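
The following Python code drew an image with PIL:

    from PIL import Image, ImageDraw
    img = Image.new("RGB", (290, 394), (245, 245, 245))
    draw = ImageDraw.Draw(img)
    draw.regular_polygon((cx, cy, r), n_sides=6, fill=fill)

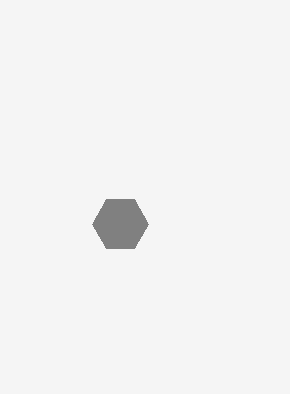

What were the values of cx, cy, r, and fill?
cx = 120; cy = 224; r = 28; fill = 'gray'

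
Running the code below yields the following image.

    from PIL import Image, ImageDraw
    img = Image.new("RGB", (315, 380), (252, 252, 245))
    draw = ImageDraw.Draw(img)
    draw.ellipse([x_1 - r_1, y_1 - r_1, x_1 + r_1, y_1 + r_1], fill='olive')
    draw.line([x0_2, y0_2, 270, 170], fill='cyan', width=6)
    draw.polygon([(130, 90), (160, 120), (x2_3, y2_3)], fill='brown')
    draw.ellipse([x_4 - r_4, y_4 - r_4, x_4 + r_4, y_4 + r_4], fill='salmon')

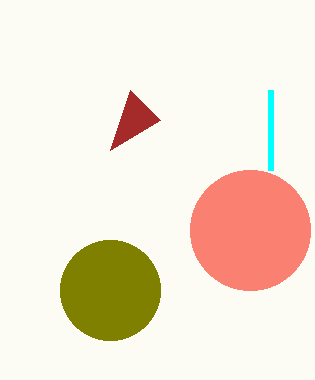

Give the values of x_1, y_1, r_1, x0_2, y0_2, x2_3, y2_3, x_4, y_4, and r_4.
x_1 = 110; y_1 = 290; r_1 = 50; x0_2 = 270; y0_2 = 90; x2_3 = 110; y2_3 = 150; x_4 = 250; y_4 = 230; r_4 = 60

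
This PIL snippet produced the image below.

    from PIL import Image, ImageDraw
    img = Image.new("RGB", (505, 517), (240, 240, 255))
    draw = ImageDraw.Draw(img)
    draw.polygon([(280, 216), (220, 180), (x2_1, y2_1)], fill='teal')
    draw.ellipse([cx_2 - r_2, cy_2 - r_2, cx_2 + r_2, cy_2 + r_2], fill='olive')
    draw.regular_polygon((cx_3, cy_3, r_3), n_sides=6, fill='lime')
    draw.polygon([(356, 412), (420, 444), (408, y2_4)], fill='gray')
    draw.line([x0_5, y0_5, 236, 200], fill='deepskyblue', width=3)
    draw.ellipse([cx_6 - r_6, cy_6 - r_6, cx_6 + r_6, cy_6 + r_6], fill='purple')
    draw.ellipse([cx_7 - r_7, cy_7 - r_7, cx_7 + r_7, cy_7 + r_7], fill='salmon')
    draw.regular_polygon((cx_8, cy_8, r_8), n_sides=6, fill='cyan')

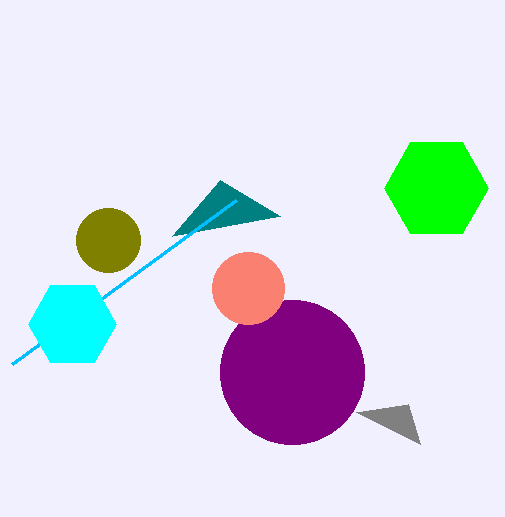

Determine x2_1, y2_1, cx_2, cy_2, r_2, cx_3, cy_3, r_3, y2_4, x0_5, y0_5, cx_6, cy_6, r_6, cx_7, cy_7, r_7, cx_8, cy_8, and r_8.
x2_1 = 172, y2_1 = 236, cx_2 = 108, cy_2 = 240, r_2 = 32, cx_3 = 436, cy_3 = 188, r_3 = 52, y2_4 = 404, x0_5 = 12, y0_5 = 364, cx_6 = 292, cy_6 = 372, r_6 = 72, cx_7 = 248, cy_7 = 288, r_7 = 36, cx_8 = 72, cy_8 = 324, r_8 = 44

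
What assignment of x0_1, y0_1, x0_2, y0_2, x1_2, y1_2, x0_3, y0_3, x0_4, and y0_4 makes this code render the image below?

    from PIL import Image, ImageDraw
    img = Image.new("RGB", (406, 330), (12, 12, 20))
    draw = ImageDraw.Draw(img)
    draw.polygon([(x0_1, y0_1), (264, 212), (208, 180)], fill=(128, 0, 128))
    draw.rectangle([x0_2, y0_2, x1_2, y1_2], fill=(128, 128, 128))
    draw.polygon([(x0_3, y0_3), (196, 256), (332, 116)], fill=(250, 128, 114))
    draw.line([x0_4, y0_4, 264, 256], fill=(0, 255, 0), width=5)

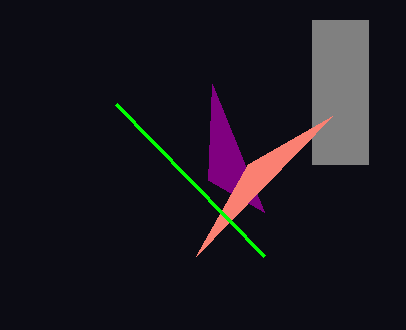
x0_1 = 212, y0_1 = 84, x0_2 = 312, y0_2 = 20, x1_2 = 368, y1_2 = 164, x0_3 = 248, y0_3 = 164, x0_4 = 116, y0_4 = 104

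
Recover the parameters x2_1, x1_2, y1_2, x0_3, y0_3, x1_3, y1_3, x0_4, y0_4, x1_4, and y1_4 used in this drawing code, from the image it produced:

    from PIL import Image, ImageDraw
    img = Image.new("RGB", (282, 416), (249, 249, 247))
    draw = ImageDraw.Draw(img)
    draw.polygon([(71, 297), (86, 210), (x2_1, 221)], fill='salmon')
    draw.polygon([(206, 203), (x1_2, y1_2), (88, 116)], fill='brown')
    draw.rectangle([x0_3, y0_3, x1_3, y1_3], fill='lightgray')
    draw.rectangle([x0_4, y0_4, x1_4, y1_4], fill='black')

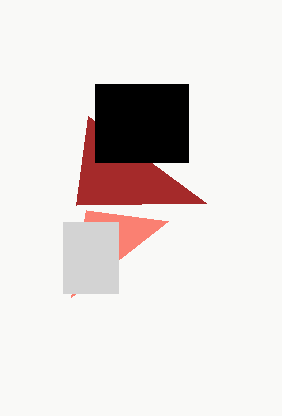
x2_1 = 168; x1_2 = 76; y1_2 = 205; x0_3 = 63; y0_3 = 222; x1_3 = 118; y1_3 = 293; x0_4 = 95; y0_4 = 84; x1_4 = 188; y1_4 = 162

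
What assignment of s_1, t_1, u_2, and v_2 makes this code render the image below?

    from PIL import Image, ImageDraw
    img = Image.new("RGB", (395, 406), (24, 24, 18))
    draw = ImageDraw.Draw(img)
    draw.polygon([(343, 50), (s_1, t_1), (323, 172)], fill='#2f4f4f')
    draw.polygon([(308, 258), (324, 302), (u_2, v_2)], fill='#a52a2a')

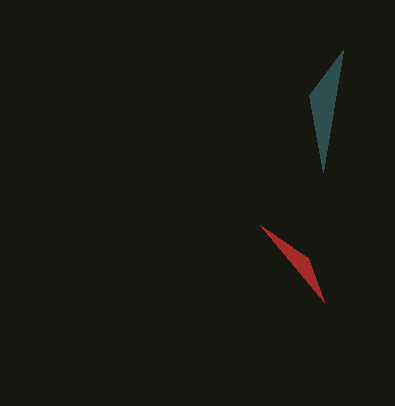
s_1 = 309; t_1 = 95; u_2 = 260; v_2 = 225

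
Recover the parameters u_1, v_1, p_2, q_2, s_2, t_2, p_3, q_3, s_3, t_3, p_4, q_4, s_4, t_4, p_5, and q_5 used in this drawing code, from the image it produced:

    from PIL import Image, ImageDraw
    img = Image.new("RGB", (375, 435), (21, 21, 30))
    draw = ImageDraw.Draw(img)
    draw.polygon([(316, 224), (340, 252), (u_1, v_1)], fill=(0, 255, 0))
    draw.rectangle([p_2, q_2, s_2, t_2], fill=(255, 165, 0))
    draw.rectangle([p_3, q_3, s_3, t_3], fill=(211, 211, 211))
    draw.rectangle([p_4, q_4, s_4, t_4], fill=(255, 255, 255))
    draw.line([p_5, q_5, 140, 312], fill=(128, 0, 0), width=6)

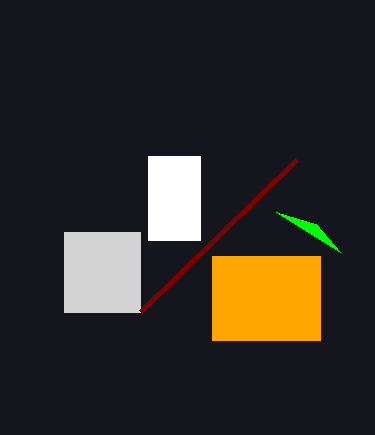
u_1 = 276
v_1 = 212
p_2 = 212
q_2 = 256
s_2 = 320
t_2 = 340
p_3 = 64
q_3 = 232
s_3 = 140
t_3 = 312
p_4 = 148
q_4 = 156
s_4 = 200
t_4 = 240
p_5 = 296
q_5 = 160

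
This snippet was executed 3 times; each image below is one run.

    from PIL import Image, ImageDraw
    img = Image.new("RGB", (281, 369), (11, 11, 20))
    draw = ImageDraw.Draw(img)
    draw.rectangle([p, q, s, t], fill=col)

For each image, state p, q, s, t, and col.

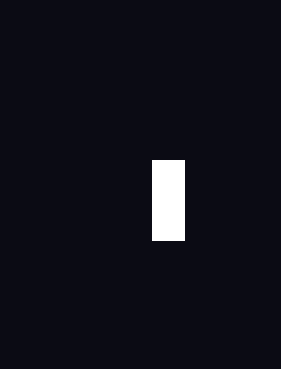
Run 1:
p = 152; q = 160; s = 184; t = 240; col = 'white'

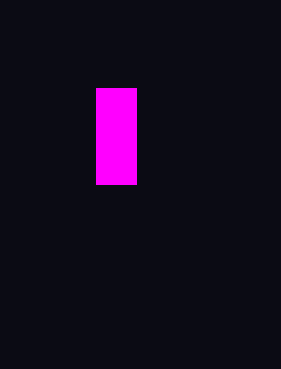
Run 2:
p = 96; q = 88; s = 136; t = 184; col = 'magenta'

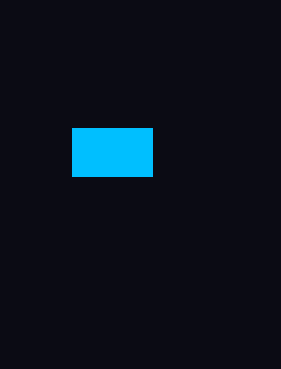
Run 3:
p = 72, q = 128, s = 152, t = 176, col = 'deepskyblue'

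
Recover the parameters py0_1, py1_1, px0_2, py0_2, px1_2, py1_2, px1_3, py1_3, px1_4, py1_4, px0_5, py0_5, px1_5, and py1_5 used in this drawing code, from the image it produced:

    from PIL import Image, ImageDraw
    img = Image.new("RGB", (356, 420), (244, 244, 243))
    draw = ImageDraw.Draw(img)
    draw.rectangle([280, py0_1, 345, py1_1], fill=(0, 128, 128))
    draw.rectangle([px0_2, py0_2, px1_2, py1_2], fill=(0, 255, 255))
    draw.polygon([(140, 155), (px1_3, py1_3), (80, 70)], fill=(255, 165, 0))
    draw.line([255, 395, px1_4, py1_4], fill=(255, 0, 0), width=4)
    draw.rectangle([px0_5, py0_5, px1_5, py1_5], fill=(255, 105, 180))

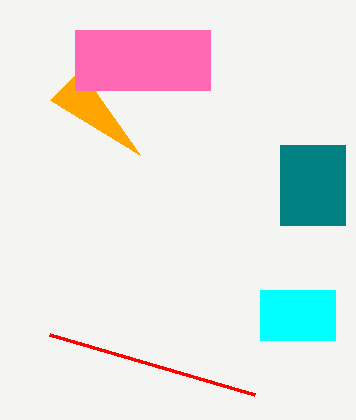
py0_1 = 145; py1_1 = 225; px0_2 = 260; py0_2 = 290; px1_2 = 335; py1_2 = 340; px1_3 = 50; py1_3 = 100; px1_4 = 50; py1_4 = 335; px0_5 = 75; py0_5 = 30; px1_5 = 210; py1_5 = 90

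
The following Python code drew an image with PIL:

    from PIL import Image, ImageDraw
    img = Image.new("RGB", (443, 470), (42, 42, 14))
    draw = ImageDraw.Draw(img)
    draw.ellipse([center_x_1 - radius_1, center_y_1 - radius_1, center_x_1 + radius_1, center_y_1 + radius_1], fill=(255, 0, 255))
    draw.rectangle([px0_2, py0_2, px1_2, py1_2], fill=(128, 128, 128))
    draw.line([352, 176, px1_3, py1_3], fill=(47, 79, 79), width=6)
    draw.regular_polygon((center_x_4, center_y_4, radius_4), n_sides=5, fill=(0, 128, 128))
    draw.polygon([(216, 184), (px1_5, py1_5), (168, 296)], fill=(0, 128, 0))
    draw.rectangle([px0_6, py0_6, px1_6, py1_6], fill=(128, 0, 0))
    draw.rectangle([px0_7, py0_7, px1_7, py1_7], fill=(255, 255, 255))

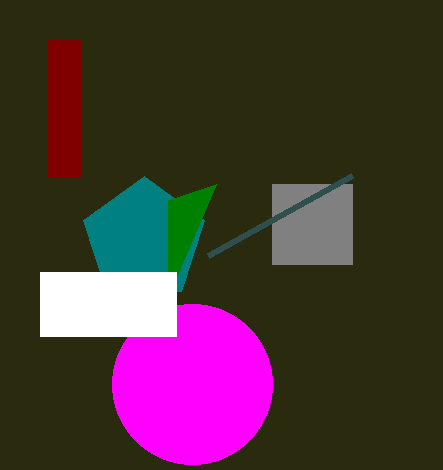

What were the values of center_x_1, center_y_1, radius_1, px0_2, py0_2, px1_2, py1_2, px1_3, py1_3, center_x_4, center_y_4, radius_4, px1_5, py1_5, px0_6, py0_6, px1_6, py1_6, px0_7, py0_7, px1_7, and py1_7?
center_x_1 = 192; center_y_1 = 384; radius_1 = 80; px0_2 = 272; py0_2 = 184; px1_2 = 352; py1_2 = 264; px1_3 = 208; py1_3 = 256; center_x_4 = 144; center_y_4 = 240; radius_4 = 64; px1_5 = 168; py1_5 = 200; px0_6 = 48; py0_6 = 40; px1_6 = 80; py1_6 = 176; px0_7 = 40; py0_7 = 272; px1_7 = 176; py1_7 = 336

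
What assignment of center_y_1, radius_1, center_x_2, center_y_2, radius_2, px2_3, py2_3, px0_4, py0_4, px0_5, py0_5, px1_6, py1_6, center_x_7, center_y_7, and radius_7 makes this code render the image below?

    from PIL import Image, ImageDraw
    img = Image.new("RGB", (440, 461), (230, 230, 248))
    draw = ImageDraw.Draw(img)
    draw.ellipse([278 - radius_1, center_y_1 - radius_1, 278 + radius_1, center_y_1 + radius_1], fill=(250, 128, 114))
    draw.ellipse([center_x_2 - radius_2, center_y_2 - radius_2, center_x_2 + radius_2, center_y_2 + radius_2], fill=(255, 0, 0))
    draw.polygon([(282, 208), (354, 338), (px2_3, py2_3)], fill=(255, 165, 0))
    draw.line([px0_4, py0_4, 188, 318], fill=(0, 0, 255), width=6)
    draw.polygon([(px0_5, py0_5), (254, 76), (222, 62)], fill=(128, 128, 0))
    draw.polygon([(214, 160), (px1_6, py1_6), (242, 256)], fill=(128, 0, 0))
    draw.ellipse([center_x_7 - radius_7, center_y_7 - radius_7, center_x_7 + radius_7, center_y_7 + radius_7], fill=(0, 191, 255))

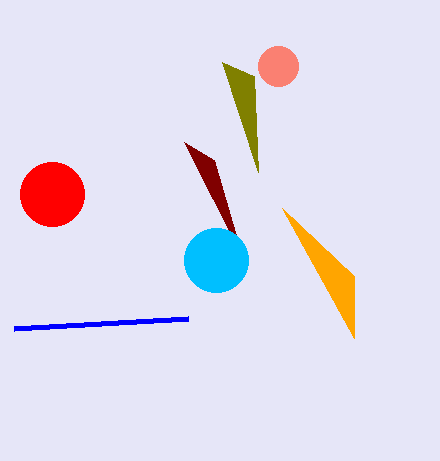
center_y_1 = 66; radius_1 = 20; center_x_2 = 52; center_y_2 = 194; radius_2 = 32; px2_3 = 354; py2_3 = 276; px0_4 = 14; py0_4 = 328; px0_5 = 258; py0_5 = 172; px1_6 = 184; py1_6 = 142; center_x_7 = 216; center_y_7 = 260; radius_7 = 32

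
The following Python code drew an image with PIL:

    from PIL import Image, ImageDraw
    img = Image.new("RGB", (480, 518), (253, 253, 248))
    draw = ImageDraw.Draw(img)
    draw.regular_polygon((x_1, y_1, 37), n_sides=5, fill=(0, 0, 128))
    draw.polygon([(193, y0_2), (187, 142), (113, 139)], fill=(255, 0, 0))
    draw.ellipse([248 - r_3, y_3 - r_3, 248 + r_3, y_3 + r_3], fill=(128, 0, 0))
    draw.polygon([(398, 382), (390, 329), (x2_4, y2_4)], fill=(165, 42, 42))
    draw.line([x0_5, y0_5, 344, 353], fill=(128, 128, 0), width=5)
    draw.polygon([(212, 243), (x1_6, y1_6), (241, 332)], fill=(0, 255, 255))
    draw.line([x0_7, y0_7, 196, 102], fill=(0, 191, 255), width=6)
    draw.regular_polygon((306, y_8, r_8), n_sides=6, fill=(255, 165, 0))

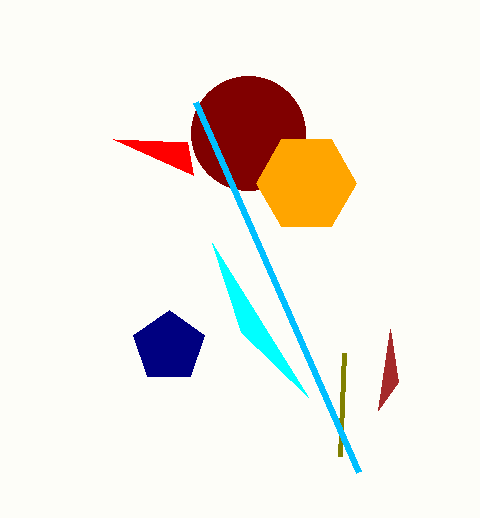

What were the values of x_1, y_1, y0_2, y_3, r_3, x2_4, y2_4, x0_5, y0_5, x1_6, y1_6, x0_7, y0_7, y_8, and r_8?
x_1 = 169
y_1 = 347
y0_2 = 175
y_3 = 133
r_3 = 57
x2_4 = 378
y2_4 = 410
x0_5 = 340
y0_5 = 456
x1_6 = 308
y1_6 = 397
x0_7 = 359
y0_7 = 472
y_8 = 183
r_8 = 50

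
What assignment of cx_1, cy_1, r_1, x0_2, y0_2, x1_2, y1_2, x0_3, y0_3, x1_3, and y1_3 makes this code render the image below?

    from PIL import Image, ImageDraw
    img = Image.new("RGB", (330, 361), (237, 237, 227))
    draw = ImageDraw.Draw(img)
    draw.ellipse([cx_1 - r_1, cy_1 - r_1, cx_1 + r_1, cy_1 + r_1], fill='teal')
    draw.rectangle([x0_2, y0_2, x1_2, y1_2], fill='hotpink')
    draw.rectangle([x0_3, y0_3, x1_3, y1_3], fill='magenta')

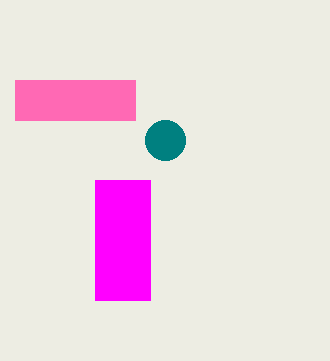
cx_1 = 165
cy_1 = 140
r_1 = 20
x0_2 = 15
y0_2 = 80
x1_2 = 135
y1_2 = 120
x0_3 = 95
y0_3 = 180
x1_3 = 150
y1_3 = 300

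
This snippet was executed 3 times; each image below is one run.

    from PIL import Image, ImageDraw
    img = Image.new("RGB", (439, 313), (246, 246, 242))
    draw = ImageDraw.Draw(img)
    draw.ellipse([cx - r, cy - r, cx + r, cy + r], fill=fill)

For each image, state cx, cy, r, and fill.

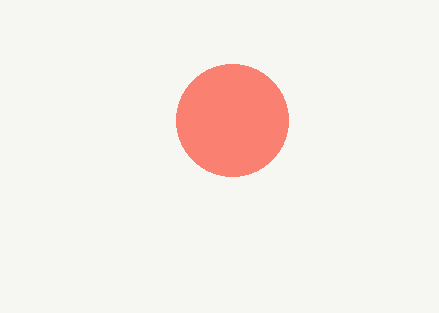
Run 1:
cx = 232
cy = 120
r = 56
fill = 'salmon'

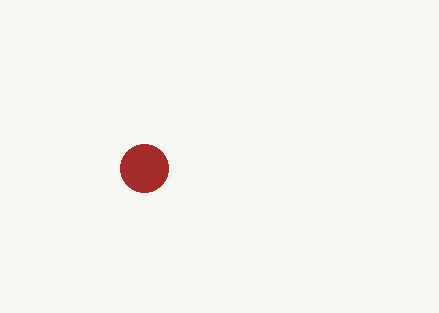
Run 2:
cx = 144
cy = 168
r = 24
fill = 'brown'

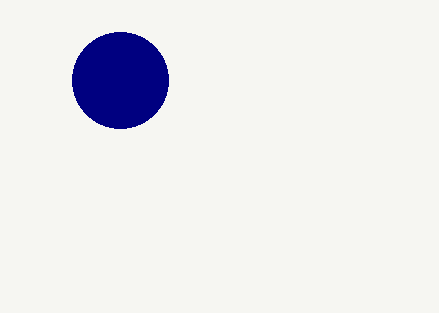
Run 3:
cx = 120
cy = 80
r = 48
fill = 'navy'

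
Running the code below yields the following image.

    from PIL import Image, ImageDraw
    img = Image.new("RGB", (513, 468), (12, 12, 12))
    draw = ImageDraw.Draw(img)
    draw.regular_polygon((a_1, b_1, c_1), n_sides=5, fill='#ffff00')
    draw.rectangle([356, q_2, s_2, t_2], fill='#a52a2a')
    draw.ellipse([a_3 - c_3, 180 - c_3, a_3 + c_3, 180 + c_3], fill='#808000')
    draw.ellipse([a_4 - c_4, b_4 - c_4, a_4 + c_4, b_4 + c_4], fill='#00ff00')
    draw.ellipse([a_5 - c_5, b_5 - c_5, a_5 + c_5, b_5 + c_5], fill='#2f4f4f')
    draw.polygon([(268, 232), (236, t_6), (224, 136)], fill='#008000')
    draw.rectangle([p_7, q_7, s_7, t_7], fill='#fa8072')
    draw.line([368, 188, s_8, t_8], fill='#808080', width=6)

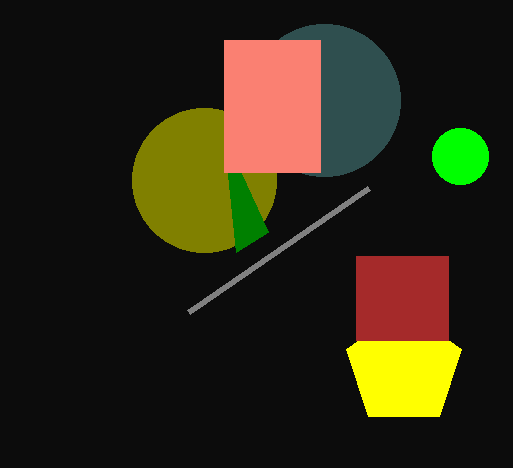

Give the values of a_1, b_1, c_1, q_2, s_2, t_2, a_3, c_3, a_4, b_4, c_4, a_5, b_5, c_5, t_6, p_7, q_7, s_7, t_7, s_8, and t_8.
a_1 = 404; b_1 = 368; c_1 = 60; q_2 = 256; s_2 = 448; t_2 = 340; a_3 = 204; c_3 = 72; a_4 = 460; b_4 = 156; c_4 = 28; a_5 = 324; b_5 = 100; c_5 = 76; t_6 = 252; p_7 = 224; q_7 = 40; s_7 = 320; t_7 = 172; s_8 = 188; t_8 = 312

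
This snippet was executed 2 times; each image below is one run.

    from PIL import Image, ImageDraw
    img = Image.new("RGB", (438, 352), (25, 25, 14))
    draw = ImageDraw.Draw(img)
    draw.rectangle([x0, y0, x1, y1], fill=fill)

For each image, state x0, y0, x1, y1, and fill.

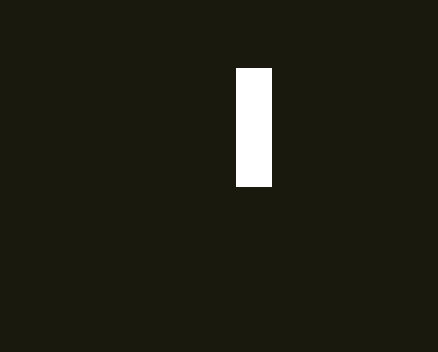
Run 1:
x0 = 236, y0 = 68, x1 = 271, y1 = 186, fill = 'white'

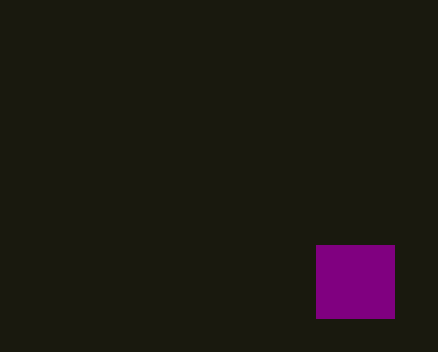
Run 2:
x0 = 316; y0 = 245; x1 = 394; y1 = 318; fill = 'purple'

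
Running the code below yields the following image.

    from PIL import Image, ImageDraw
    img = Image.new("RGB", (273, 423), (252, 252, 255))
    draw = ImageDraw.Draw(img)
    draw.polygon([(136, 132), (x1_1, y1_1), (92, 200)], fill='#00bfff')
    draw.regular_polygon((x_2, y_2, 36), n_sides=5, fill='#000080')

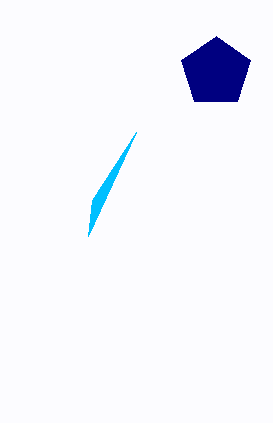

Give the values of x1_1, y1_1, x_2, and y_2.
x1_1 = 88
y1_1 = 236
x_2 = 216
y_2 = 72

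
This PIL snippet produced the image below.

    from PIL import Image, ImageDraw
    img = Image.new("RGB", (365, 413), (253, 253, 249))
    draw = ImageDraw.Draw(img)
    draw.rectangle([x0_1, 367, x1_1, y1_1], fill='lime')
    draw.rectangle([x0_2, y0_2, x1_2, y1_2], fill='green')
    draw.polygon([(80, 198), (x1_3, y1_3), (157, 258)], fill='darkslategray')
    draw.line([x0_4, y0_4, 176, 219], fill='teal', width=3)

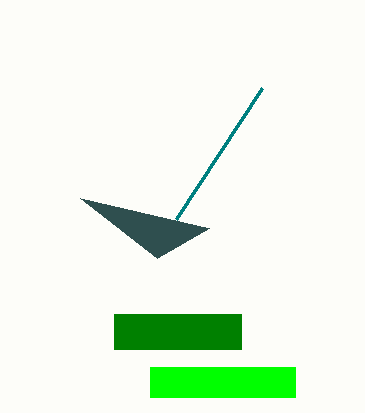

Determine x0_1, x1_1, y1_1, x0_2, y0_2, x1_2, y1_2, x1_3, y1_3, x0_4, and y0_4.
x0_1 = 150, x1_1 = 295, y1_1 = 397, x0_2 = 114, y0_2 = 314, x1_2 = 241, y1_2 = 349, x1_3 = 209, y1_3 = 228, x0_4 = 262, y0_4 = 88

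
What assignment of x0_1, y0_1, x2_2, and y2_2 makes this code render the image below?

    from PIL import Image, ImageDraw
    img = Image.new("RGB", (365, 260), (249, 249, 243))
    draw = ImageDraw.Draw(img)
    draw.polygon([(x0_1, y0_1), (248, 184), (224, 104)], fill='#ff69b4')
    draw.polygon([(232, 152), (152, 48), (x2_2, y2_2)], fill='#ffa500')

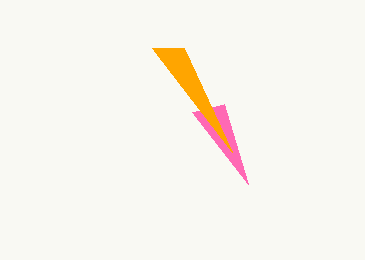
x0_1 = 192; y0_1 = 112; x2_2 = 184; y2_2 = 48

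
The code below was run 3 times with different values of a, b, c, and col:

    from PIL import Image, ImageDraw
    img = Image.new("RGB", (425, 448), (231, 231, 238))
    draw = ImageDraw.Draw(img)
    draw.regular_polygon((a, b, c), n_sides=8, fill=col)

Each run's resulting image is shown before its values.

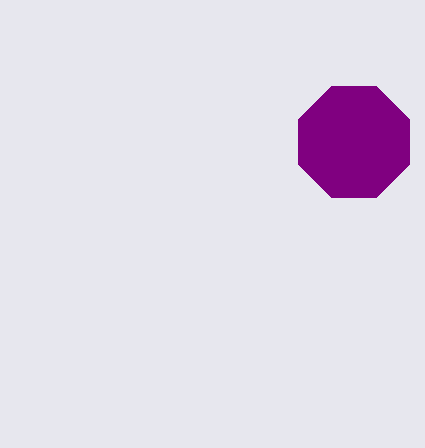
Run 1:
a = 354
b = 142
c = 60
col = 'purple'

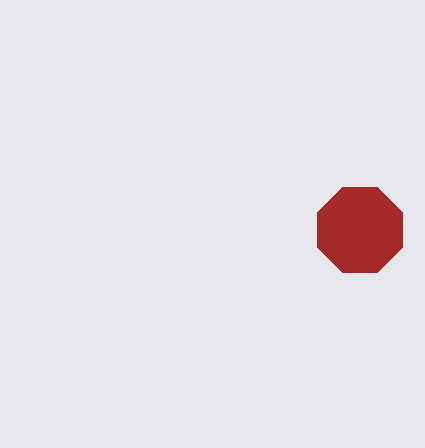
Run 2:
a = 360, b = 230, c = 46, col = 'brown'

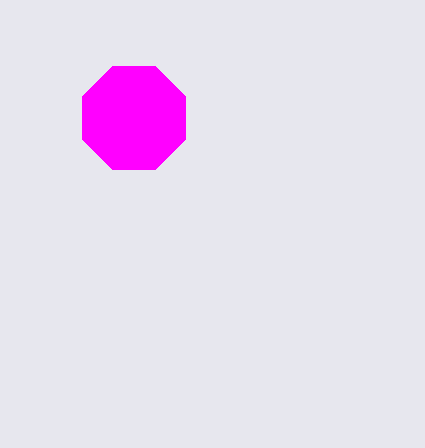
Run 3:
a = 134
b = 118
c = 56
col = 'magenta'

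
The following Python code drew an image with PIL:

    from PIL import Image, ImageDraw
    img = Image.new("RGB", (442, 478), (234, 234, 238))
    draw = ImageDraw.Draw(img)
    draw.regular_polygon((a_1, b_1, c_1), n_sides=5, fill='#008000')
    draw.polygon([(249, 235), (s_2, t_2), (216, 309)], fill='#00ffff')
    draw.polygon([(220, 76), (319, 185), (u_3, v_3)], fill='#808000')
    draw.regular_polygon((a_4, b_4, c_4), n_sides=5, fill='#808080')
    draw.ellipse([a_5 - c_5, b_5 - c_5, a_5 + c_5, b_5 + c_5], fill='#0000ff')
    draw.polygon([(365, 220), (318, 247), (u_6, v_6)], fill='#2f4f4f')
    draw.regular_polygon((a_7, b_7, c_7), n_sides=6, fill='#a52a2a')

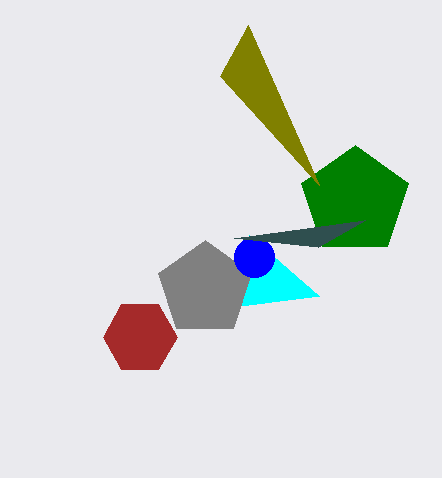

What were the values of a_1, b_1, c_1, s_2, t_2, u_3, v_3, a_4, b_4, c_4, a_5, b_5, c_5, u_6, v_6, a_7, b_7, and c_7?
a_1 = 355; b_1 = 201; c_1 = 56; s_2 = 319; t_2 = 296; u_3 = 248; v_3 = 25; a_4 = 205; b_4 = 289; c_4 = 49; a_5 = 254; b_5 = 257; c_5 = 20; u_6 = 234; v_6 = 238; a_7 = 140; b_7 = 337; c_7 = 37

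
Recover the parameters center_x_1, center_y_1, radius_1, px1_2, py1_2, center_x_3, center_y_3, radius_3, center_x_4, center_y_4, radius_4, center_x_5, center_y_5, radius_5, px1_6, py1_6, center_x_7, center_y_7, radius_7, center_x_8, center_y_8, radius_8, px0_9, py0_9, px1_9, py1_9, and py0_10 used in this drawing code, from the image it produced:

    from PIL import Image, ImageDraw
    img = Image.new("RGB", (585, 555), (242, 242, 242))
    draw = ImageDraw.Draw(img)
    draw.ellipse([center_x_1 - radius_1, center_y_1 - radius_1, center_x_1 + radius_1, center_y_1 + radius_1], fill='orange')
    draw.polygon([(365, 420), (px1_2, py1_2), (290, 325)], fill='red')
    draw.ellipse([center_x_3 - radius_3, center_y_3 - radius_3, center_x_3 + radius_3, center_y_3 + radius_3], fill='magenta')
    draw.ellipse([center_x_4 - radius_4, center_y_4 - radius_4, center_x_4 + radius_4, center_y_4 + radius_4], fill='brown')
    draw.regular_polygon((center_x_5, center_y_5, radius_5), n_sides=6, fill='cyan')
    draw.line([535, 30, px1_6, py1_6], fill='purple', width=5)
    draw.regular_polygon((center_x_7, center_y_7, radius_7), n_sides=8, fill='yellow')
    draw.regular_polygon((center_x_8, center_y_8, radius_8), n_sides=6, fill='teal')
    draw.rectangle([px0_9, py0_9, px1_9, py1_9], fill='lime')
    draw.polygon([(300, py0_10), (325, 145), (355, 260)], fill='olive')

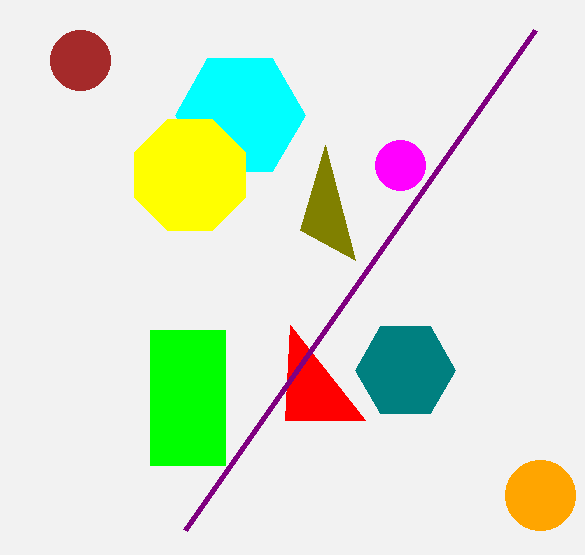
center_x_1 = 540, center_y_1 = 495, radius_1 = 35, px1_2 = 285, py1_2 = 420, center_x_3 = 400, center_y_3 = 165, radius_3 = 25, center_x_4 = 80, center_y_4 = 60, radius_4 = 30, center_x_5 = 240, center_y_5 = 115, radius_5 = 65, px1_6 = 185, py1_6 = 530, center_x_7 = 190, center_y_7 = 175, radius_7 = 60, center_x_8 = 405, center_y_8 = 370, radius_8 = 50, px0_9 = 150, py0_9 = 330, px1_9 = 225, py1_9 = 465, py0_10 = 230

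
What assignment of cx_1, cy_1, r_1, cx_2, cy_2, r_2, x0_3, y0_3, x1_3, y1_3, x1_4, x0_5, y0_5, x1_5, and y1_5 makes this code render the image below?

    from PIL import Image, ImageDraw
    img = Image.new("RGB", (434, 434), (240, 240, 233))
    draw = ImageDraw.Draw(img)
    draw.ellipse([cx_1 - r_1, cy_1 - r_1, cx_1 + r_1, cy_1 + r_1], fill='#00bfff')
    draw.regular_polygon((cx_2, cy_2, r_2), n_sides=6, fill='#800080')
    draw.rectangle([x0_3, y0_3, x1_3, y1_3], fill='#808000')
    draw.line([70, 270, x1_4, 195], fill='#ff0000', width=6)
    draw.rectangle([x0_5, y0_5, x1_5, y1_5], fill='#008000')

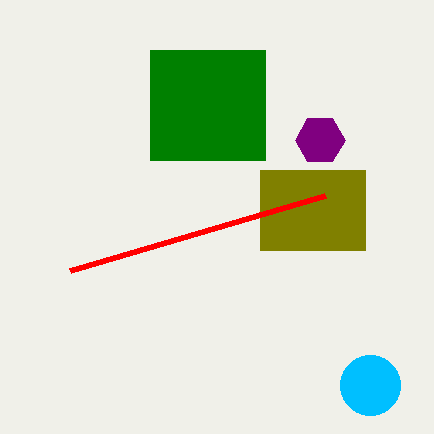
cx_1 = 370
cy_1 = 385
r_1 = 30
cx_2 = 320
cy_2 = 140
r_2 = 25
x0_3 = 260
y0_3 = 170
x1_3 = 365
y1_3 = 250
x1_4 = 325
x0_5 = 150
y0_5 = 50
x1_5 = 265
y1_5 = 160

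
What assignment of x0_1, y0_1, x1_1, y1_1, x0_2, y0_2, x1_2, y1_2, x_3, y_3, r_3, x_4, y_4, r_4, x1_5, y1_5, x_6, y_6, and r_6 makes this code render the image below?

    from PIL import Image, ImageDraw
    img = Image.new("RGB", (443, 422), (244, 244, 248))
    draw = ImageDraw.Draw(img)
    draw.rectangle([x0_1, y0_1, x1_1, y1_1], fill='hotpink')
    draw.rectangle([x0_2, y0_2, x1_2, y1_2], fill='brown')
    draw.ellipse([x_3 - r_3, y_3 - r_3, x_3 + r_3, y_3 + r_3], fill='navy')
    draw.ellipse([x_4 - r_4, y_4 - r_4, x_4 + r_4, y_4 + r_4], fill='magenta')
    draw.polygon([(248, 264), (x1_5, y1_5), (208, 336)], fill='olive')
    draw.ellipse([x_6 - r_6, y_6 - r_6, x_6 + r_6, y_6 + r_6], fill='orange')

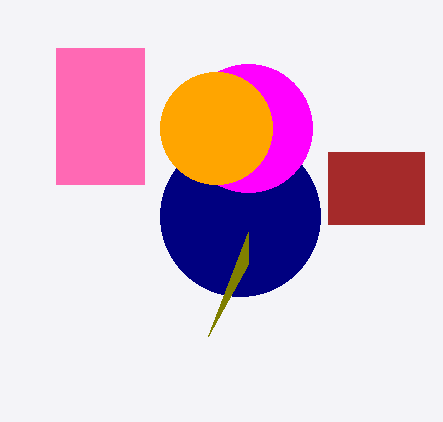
x0_1 = 56
y0_1 = 48
x1_1 = 144
y1_1 = 184
x0_2 = 328
y0_2 = 152
x1_2 = 424
y1_2 = 224
x_3 = 240
y_3 = 216
r_3 = 80
x_4 = 248
y_4 = 128
r_4 = 64
x1_5 = 248
y1_5 = 232
x_6 = 216
y_6 = 128
r_6 = 56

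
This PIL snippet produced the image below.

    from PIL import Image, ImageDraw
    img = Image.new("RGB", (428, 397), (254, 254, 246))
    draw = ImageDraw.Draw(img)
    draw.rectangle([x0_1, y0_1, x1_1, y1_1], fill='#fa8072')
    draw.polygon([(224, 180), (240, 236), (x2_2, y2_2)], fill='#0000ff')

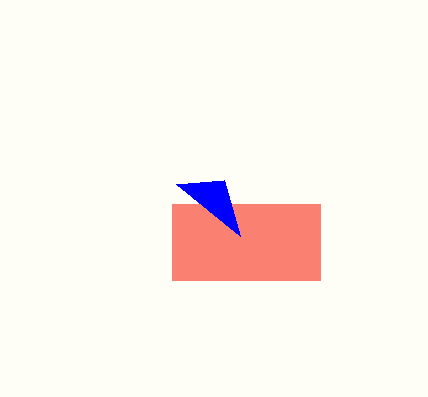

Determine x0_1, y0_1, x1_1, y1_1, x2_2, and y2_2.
x0_1 = 172; y0_1 = 204; x1_1 = 320; y1_1 = 280; x2_2 = 176; y2_2 = 184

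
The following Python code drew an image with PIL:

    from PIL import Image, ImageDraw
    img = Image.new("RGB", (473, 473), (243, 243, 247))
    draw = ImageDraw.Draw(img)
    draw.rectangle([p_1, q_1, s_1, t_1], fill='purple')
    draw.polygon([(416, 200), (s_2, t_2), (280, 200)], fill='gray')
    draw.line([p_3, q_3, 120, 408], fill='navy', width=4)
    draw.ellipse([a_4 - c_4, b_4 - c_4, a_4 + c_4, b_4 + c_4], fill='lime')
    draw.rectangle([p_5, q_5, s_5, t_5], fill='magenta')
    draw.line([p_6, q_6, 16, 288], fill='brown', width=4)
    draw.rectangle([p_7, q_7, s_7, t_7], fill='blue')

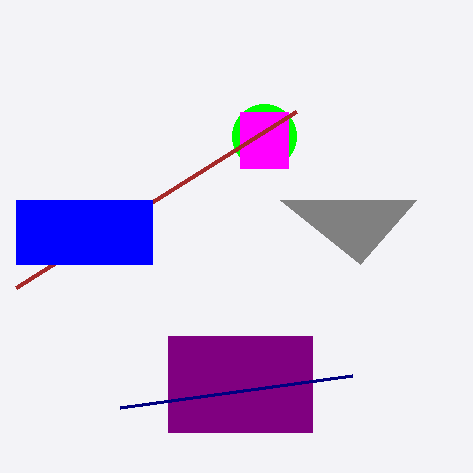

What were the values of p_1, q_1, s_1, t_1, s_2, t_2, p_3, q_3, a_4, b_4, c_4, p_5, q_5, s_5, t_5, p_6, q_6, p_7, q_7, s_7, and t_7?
p_1 = 168; q_1 = 336; s_1 = 312; t_1 = 432; s_2 = 360; t_2 = 264; p_3 = 352; q_3 = 376; a_4 = 264; b_4 = 136; c_4 = 32; p_5 = 240; q_5 = 112; s_5 = 288; t_5 = 168; p_6 = 296; q_6 = 112; p_7 = 16; q_7 = 200; s_7 = 152; t_7 = 264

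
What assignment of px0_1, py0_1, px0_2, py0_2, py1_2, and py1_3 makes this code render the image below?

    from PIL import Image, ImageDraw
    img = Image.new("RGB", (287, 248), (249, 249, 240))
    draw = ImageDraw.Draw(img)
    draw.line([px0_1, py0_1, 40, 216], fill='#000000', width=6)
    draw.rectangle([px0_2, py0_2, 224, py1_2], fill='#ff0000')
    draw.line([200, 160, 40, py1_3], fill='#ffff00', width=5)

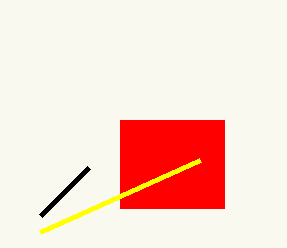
px0_1 = 88; py0_1 = 168; px0_2 = 120; py0_2 = 120; py1_2 = 208; py1_3 = 232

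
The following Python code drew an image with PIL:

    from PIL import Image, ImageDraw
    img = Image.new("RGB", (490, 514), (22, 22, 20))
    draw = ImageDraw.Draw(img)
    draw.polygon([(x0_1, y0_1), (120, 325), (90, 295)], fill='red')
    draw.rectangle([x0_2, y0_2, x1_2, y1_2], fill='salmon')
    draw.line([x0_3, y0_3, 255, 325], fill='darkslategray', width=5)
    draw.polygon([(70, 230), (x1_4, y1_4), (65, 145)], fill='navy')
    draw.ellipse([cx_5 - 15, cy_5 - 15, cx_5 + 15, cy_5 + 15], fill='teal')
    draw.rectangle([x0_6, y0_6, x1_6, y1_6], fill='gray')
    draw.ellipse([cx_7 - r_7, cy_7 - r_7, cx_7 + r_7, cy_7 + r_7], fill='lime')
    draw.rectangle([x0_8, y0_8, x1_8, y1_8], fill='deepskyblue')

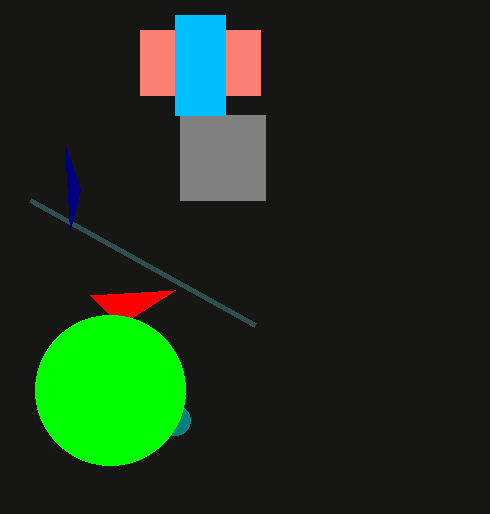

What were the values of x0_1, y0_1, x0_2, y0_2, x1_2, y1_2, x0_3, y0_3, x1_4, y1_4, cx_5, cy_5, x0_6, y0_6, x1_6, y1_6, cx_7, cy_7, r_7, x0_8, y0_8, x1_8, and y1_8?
x0_1 = 175, y0_1 = 290, x0_2 = 140, y0_2 = 30, x1_2 = 260, y1_2 = 95, x0_3 = 30, y0_3 = 200, x1_4 = 80, y1_4 = 190, cx_5 = 175, cy_5 = 420, x0_6 = 180, y0_6 = 115, x1_6 = 265, y1_6 = 200, cx_7 = 110, cy_7 = 390, r_7 = 75, x0_8 = 175, y0_8 = 15, x1_8 = 225, y1_8 = 115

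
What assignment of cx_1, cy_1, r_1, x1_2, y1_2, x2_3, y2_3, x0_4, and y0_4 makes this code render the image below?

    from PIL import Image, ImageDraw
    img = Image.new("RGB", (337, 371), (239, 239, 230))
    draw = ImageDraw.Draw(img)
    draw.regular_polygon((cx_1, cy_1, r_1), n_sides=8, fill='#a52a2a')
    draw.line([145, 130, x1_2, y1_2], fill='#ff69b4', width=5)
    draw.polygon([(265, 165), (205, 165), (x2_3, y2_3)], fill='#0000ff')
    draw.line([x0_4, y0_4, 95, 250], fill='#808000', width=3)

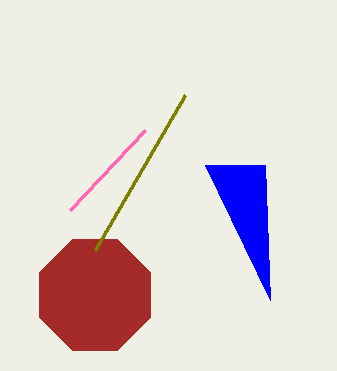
cx_1 = 95
cy_1 = 295
r_1 = 60
x1_2 = 70
y1_2 = 210
x2_3 = 270
y2_3 = 300
x0_4 = 185
y0_4 = 95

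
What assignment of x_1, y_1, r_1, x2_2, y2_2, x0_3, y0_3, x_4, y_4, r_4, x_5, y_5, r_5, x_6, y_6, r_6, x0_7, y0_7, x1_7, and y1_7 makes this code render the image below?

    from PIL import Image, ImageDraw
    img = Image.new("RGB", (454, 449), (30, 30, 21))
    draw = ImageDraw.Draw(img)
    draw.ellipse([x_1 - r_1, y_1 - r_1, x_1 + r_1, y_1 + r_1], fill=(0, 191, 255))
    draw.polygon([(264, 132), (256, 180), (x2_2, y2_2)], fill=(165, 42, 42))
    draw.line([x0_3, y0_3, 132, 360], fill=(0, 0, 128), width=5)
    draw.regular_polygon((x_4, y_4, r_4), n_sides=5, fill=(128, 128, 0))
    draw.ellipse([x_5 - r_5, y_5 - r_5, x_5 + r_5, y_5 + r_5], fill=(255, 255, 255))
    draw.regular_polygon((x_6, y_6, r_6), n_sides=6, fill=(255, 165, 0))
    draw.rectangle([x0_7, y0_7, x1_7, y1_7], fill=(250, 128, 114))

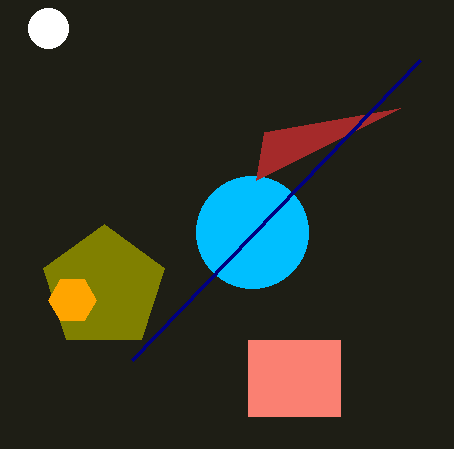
x_1 = 252, y_1 = 232, r_1 = 56, x2_2 = 400, y2_2 = 108, x0_3 = 420, y0_3 = 60, x_4 = 104, y_4 = 288, r_4 = 64, x_5 = 48, y_5 = 28, r_5 = 20, x_6 = 72, y_6 = 300, r_6 = 24, x0_7 = 248, y0_7 = 340, x1_7 = 340, y1_7 = 416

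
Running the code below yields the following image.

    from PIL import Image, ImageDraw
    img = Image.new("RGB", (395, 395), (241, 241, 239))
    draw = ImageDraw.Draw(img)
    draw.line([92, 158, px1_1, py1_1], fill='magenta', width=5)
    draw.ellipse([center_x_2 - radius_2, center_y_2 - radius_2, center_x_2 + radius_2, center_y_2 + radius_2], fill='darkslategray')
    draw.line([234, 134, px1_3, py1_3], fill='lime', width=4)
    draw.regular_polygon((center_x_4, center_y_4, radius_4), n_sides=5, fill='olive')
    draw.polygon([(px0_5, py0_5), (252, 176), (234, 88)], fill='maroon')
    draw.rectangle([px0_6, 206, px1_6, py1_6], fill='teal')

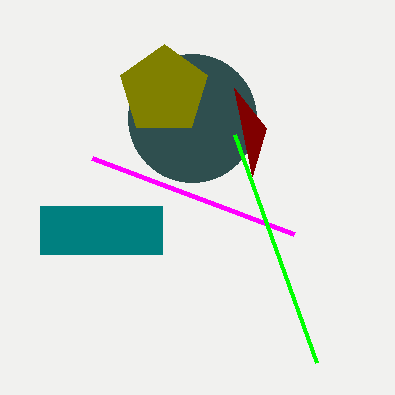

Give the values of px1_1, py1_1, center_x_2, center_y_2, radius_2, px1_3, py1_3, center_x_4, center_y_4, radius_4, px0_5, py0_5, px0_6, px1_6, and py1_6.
px1_1 = 294
py1_1 = 234
center_x_2 = 192
center_y_2 = 118
radius_2 = 64
px1_3 = 316
py1_3 = 362
center_x_4 = 164
center_y_4 = 90
radius_4 = 46
px0_5 = 266
py0_5 = 128
px0_6 = 40
px1_6 = 162
py1_6 = 254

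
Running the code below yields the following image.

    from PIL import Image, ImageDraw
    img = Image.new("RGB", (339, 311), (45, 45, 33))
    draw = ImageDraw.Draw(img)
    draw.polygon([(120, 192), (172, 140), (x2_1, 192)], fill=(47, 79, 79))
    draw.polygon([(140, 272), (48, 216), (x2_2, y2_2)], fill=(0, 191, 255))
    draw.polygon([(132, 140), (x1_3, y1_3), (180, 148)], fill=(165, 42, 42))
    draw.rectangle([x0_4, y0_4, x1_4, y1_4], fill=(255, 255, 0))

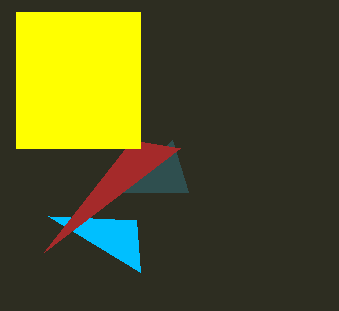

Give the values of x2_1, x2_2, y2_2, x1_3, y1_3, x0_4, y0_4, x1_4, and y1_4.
x2_1 = 188
x2_2 = 136
y2_2 = 220
x1_3 = 44
y1_3 = 252
x0_4 = 16
y0_4 = 12
x1_4 = 140
y1_4 = 148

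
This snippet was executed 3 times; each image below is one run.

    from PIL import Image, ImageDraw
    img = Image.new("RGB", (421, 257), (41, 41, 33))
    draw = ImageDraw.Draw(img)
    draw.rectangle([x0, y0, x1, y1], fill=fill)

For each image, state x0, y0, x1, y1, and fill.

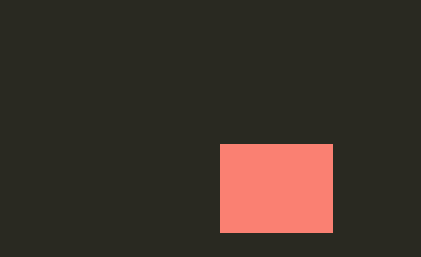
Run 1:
x0 = 220, y0 = 144, x1 = 332, y1 = 232, fill = 'salmon'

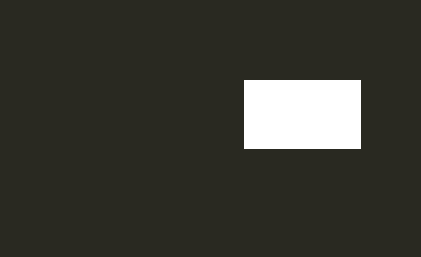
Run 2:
x0 = 244; y0 = 80; x1 = 360; y1 = 148; fill = 'white'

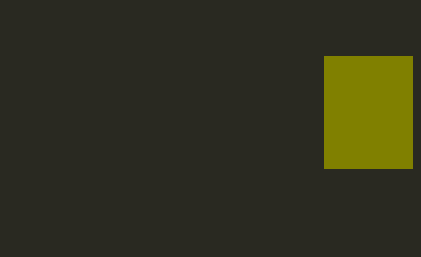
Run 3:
x0 = 324, y0 = 56, x1 = 412, y1 = 168, fill = 'olive'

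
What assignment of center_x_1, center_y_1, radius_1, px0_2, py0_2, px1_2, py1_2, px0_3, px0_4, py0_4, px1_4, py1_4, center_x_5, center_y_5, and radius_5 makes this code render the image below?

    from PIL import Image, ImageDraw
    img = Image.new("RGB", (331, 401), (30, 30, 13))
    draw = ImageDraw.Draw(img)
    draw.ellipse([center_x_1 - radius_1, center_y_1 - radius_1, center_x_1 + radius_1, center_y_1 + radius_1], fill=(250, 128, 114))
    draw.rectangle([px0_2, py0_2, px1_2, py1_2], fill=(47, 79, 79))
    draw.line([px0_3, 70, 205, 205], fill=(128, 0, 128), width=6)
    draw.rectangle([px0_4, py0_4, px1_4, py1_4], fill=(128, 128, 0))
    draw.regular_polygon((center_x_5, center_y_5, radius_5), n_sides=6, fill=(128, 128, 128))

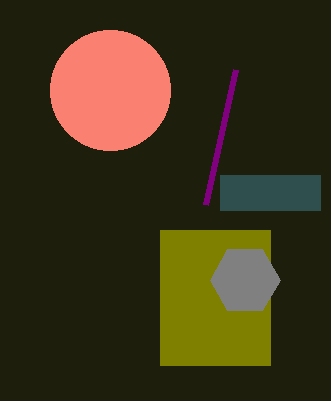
center_x_1 = 110, center_y_1 = 90, radius_1 = 60, px0_2 = 220, py0_2 = 175, px1_2 = 320, py1_2 = 210, px0_3 = 235, px0_4 = 160, py0_4 = 230, px1_4 = 270, py1_4 = 365, center_x_5 = 245, center_y_5 = 280, radius_5 = 35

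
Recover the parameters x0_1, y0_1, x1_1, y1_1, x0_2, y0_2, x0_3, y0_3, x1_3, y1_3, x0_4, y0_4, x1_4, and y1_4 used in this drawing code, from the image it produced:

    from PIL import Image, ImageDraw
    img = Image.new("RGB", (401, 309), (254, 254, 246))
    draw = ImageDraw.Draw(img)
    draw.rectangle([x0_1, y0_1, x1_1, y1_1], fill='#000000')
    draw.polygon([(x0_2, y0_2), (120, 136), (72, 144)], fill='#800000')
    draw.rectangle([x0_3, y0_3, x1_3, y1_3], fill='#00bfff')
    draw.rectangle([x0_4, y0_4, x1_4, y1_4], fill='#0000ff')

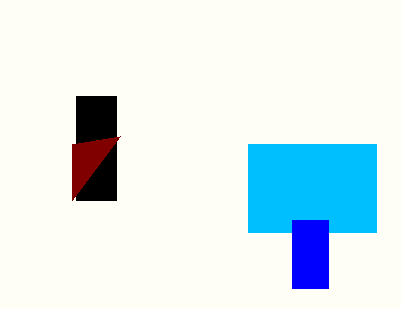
x0_1 = 76; y0_1 = 96; x1_1 = 116; y1_1 = 200; x0_2 = 72; y0_2 = 200; x0_3 = 248; y0_3 = 144; x1_3 = 376; y1_3 = 232; x0_4 = 292; y0_4 = 220; x1_4 = 328; y1_4 = 288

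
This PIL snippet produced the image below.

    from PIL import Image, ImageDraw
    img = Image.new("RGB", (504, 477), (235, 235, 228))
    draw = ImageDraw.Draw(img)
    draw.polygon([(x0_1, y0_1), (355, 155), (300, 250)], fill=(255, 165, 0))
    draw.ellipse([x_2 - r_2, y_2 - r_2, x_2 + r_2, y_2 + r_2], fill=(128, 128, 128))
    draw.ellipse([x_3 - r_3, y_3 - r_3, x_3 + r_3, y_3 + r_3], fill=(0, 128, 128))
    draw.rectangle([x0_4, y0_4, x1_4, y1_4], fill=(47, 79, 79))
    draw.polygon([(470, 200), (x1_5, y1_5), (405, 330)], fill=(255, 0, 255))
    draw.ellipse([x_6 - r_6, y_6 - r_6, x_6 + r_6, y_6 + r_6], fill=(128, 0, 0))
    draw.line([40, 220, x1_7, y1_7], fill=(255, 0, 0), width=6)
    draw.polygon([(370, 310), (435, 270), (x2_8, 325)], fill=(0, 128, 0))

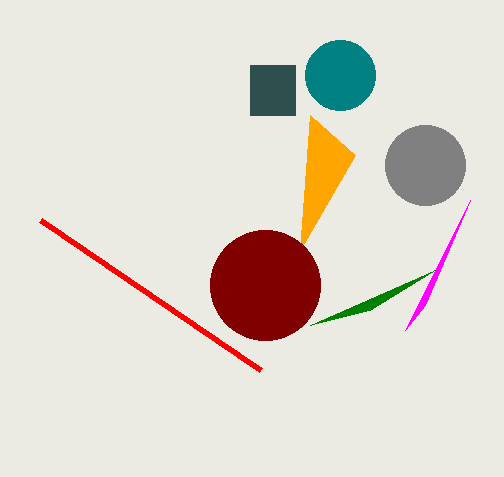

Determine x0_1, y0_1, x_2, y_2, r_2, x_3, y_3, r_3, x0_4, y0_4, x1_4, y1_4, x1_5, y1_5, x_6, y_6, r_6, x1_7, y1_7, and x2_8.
x0_1 = 310; y0_1 = 115; x_2 = 425; y_2 = 165; r_2 = 40; x_3 = 340; y_3 = 75; r_3 = 35; x0_4 = 250; y0_4 = 65; x1_4 = 295; y1_4 = 115; x1_5 = 425; y1_5 = 305; x_6 = 265; y_6 = 285; r_6 = 55; x1_7 = 260; y1_7 = 370; x2_8 = 310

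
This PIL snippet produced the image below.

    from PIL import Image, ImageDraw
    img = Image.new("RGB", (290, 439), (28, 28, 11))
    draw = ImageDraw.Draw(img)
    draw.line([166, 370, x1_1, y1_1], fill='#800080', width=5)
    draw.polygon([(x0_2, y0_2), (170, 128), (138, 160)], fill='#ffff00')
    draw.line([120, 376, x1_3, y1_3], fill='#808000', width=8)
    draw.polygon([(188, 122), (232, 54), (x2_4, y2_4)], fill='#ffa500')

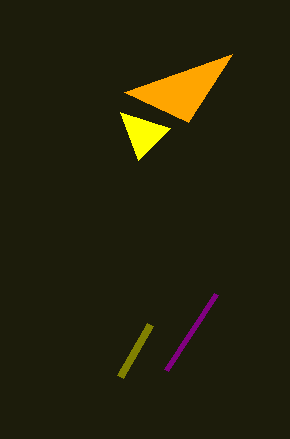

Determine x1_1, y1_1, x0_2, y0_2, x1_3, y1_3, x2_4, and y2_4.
x1_1 = 216, y1_1 = 294, x0_2 = 120, y0_2 = 112, x1_3 = 150, y1_3 = 324, x2_4 = 124, y2_4 = 92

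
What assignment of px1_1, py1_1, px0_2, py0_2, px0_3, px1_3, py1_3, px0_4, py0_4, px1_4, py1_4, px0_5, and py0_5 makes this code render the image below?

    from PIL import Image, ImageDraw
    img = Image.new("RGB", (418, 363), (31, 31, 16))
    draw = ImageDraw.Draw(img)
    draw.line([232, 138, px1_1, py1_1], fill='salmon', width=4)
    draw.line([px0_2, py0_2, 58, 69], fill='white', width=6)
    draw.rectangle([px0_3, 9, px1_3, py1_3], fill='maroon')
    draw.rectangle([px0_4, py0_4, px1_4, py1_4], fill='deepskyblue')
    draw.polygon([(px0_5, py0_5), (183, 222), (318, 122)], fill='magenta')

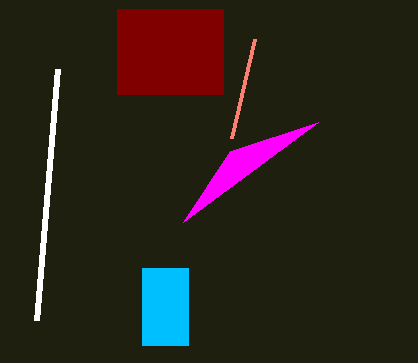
px1_1 = 255
py1_1 = 39
px0_2 = 37
py0_2 = 320
px0_3 = 117
px1_3 = 223
py1_3 = 94
px0_4 = 142
py0_4 = 268
px1_4 = 188
py1_4 = 345
px0_5 = 230
py0_5 = 151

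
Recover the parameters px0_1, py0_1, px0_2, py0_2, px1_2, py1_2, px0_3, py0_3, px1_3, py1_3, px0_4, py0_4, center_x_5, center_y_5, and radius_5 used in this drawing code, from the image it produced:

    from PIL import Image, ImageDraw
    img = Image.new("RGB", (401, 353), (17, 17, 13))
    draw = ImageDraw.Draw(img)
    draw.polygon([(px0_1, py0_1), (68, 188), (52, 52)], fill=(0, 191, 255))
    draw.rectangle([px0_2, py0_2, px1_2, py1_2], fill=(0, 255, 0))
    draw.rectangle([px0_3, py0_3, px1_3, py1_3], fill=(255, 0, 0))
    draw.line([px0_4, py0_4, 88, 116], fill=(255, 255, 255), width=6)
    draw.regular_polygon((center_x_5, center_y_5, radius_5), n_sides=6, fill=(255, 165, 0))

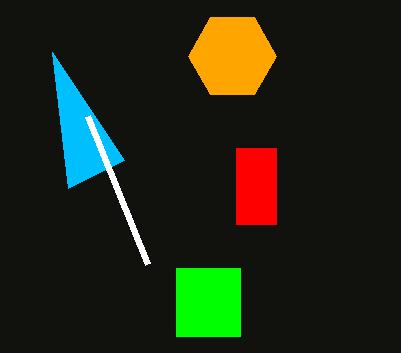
px0_1 = 124, py0_1 = 160, px0_2 = 176, py0_2 = 268, px1_2 = 240, py1_2 = 336, px0_3 = 236, py0_3 = 148, px1_3 = 276, py1_3 = 224, px0_4 = 148, py0_4 = 264, center_x_5 = 232, center_y_5 = 56, radius_5 = 44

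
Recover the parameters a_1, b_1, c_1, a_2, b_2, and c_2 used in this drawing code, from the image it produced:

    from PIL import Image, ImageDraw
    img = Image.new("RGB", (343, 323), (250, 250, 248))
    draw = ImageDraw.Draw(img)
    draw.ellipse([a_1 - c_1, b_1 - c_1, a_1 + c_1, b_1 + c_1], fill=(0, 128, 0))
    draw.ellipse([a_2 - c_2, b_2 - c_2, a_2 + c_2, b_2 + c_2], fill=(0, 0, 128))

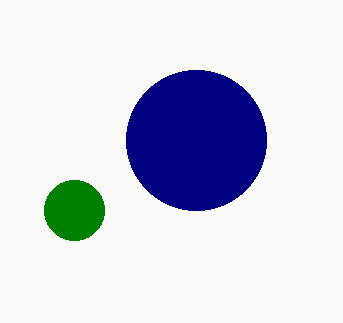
a_1 = 74; b_1 = 210; c_1 = 30; a_2 = 196; b_2 = 140; c_2 = 70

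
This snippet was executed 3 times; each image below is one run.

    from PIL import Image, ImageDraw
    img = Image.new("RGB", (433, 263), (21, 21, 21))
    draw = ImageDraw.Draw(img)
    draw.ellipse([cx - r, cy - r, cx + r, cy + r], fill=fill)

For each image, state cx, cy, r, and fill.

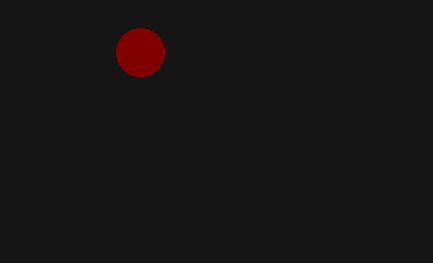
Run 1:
cx = 140; cy = 52; r = 24; fill = 'maroon'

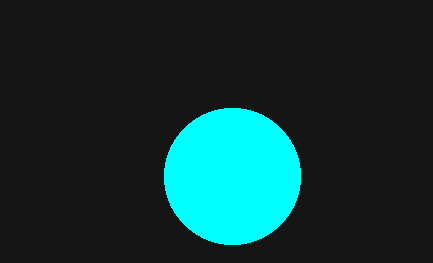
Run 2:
cx = 232; cy = 176; r = 68; fill = 'cyan'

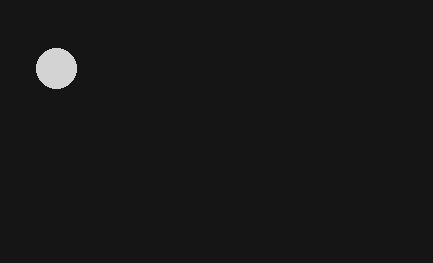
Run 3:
cx = 56, cy = 68, r = 20, fill = 'lightgray'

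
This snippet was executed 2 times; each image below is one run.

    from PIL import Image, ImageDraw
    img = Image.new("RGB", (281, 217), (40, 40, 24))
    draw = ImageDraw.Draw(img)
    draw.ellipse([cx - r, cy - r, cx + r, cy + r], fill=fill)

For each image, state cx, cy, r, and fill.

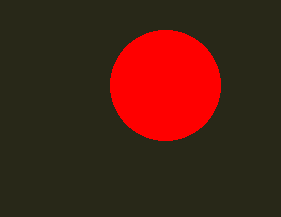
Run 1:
cx = 165, cy = 85, r = 55, fill = 'red'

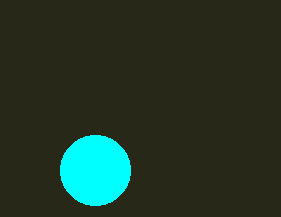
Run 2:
cx = 95; cy = 170; r = 35; fill = 'cyan'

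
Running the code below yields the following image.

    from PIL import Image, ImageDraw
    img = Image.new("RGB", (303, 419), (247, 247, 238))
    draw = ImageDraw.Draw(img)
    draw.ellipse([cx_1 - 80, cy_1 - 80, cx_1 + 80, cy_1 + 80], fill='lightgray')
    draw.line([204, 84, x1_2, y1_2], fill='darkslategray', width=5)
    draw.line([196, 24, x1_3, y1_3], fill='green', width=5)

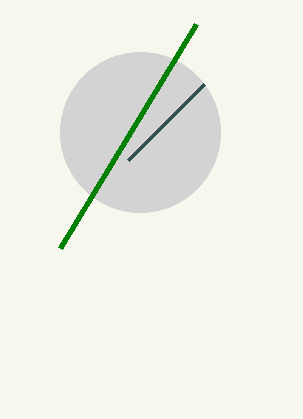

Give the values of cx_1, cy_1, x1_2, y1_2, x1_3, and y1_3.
cx_1 = 140
cy_1 = 132
x1_2 = 128
y1_2 = 160
x1_3 = 60
y1_3 = 248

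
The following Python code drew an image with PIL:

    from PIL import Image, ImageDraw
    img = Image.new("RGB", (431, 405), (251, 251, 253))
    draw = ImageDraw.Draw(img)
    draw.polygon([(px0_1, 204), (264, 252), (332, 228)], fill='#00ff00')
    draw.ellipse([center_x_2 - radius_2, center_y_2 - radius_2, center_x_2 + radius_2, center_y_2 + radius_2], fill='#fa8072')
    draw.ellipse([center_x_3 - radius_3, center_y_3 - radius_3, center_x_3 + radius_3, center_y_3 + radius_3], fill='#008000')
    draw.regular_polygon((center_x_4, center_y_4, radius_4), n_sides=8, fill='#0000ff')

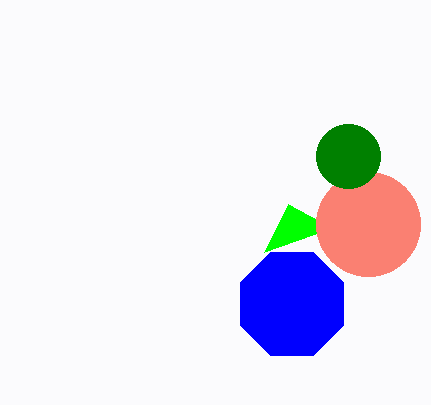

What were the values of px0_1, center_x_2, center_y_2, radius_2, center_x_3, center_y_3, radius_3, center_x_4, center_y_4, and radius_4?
px0_1 = 288, center_x_2 = 368, center_y_2 = 224, radius_2 = 52, center_x_3 = 348, center_y_3 = 156, radius_3 = 32, center_x_4 = 292, center_y_4 = 304, radius_4 = 56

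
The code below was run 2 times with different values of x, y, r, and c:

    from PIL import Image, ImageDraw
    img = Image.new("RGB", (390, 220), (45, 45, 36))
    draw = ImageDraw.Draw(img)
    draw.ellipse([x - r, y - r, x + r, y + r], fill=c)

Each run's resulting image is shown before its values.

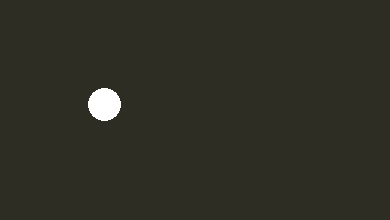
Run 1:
x = 104
y = 104
r = 16
c = 'white'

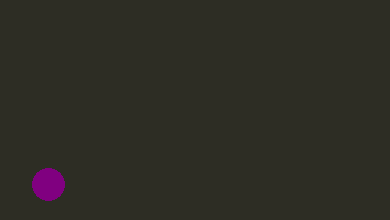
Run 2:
x = 48
y = 184
r = 16
c = 'purple'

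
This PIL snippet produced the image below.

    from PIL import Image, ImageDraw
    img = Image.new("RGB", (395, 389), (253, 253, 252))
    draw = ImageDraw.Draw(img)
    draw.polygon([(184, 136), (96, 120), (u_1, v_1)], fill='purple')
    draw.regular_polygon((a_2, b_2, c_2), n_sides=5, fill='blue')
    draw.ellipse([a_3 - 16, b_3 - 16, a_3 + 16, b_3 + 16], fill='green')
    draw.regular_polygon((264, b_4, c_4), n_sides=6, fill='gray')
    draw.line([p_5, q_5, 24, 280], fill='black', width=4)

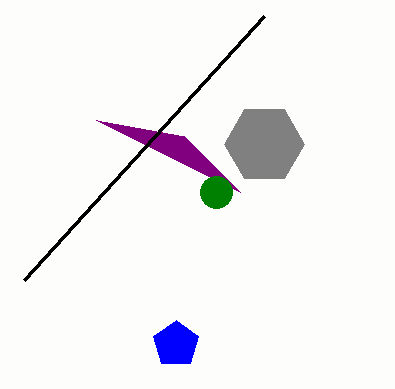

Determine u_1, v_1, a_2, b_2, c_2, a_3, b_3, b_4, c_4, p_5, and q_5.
u_1 = 240; v_1 = 192; a_2 = 176; b_2 = 344; c_2 = 24; a_3 = 216; b_3 = 192; b_4 = 144; c_4 = 40; p_5 = 264; q_5 = 16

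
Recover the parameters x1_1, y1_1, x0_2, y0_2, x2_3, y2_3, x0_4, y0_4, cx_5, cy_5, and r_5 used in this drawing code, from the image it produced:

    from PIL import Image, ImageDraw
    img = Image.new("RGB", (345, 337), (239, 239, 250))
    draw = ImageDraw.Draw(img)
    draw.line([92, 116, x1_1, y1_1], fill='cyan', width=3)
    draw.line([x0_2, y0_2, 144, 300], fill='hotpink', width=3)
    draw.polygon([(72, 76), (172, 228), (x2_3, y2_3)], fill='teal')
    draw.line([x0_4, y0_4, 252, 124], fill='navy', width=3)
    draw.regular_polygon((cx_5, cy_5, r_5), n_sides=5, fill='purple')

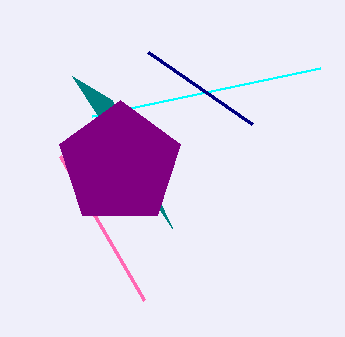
x1_1 = 320
y1_1 = 68
x0_2 = 60
y0_2 = 156
x2_3 = 112
y2_3 = 100
x0_4 = 148
y0_4 = 52
cx_5 = 120
cy_5 = 164
r_5 = 64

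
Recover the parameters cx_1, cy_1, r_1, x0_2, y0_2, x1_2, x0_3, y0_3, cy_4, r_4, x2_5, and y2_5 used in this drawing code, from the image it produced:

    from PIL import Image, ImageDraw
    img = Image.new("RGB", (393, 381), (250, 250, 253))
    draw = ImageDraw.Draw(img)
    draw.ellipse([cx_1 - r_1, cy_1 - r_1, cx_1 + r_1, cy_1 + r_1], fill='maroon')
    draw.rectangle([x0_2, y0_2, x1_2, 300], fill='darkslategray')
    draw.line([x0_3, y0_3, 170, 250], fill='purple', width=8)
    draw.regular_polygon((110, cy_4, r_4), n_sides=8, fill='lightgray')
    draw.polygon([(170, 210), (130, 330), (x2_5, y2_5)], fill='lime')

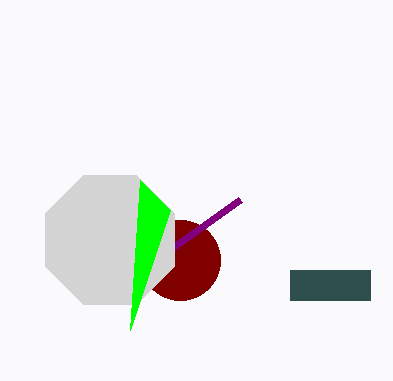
cx_1 = 180
cy_1 = 260
r_1 = 40
x0_2 = 290
y0_2 = 270
x1_2 = 370
x0_3 = 240
y0_3 = 200
cy_4 = 240
r_4 = 70
x2_5 = 140
y2_5 = 180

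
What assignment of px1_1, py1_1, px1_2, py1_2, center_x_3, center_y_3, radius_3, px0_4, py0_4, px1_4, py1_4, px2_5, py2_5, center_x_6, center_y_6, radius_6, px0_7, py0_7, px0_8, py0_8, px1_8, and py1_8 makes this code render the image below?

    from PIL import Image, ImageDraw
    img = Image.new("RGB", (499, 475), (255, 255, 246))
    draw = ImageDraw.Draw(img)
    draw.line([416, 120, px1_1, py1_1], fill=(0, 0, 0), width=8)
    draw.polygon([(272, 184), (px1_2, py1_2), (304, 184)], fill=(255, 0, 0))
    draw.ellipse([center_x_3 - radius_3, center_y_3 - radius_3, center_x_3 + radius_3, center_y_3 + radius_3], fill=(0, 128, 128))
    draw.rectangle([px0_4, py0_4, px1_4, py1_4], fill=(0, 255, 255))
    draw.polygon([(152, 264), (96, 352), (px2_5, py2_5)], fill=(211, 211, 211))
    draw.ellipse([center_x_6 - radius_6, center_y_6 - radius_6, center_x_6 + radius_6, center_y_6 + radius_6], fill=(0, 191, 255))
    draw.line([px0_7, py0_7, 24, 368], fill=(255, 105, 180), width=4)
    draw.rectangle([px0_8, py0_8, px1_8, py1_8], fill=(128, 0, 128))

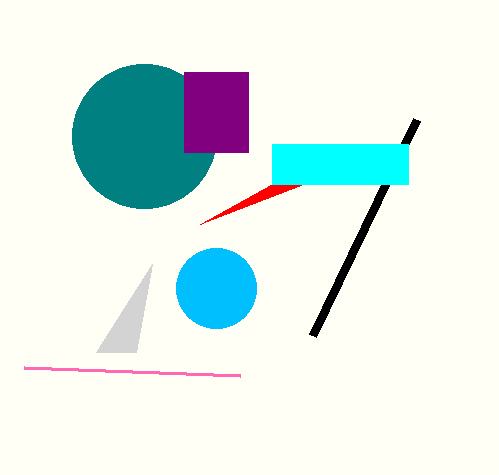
px1_1 = 312, py1_1 = 336, px1_2 = 200, py1_2 = 224, center_x_3 = 144, center_y_3 = 136, radius_3 = 72, px0_4 = 272, py0_4 = 144, px1_4 = 408, py1_4 = 184, px2_5 = 136, py2_5 = 352, center_x_6 = 216, center_y_6 = 288, radius_6 = 40, px0_7 = 240, py0_7 = 376, px0_8 = 184, py0_8 = 72, px1_8 = 248, py1_8 = 152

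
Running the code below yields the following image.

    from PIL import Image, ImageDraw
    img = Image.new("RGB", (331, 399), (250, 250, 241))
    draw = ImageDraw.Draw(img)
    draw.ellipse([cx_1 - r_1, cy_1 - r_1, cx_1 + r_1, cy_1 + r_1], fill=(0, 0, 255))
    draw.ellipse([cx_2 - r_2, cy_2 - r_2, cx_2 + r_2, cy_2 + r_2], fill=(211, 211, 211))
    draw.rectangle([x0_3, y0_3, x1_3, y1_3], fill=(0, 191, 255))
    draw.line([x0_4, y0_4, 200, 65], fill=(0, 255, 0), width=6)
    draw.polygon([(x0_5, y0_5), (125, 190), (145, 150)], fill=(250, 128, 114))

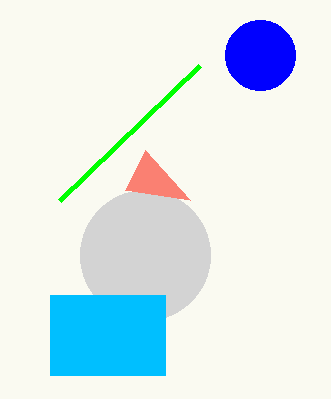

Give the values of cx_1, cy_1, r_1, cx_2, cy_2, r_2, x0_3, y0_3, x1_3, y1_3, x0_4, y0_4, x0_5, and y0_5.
cx_1 = 260; cy_1 = 55; r_1 = 35; cx_2 = 145; cy_2 = 255; r_2 = 65; x0_3 = 50; y0_3 = 295; x1_3 = 165; y1_3 = 375; x0_4 = 60; y0_4 = 200; x0_5 = 190; y0_5 = 200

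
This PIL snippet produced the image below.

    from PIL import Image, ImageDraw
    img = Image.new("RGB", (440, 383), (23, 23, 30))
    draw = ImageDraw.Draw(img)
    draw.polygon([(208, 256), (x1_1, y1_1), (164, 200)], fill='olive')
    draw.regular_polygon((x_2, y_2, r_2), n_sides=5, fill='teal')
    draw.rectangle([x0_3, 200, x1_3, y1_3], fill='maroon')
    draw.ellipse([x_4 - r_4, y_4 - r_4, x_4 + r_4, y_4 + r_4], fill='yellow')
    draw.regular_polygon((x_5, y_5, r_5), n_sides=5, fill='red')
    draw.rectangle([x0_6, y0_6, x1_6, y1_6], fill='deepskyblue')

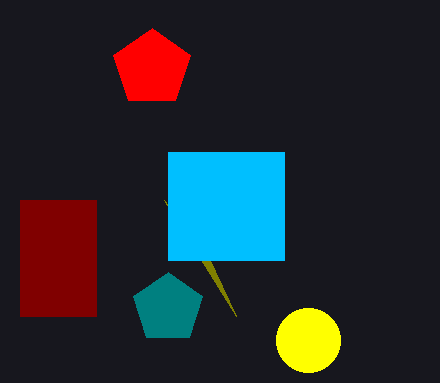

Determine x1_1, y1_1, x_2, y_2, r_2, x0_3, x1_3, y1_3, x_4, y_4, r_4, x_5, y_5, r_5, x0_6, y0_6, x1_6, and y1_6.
x1_1 = 236, y1_1 = 316, x_2 = 168, y_2 = 308, r_2 = 36, x0_3 = 20, x1_3 = 96, y1_3 = 316, x_4 = 308, y_4 = 340, r_4 = 32, x_5 = 152, y_5 = 68, r_5 = 40, x0_6 = 168, y0_6 = 152, x1_6 = 284, y1_6 = 260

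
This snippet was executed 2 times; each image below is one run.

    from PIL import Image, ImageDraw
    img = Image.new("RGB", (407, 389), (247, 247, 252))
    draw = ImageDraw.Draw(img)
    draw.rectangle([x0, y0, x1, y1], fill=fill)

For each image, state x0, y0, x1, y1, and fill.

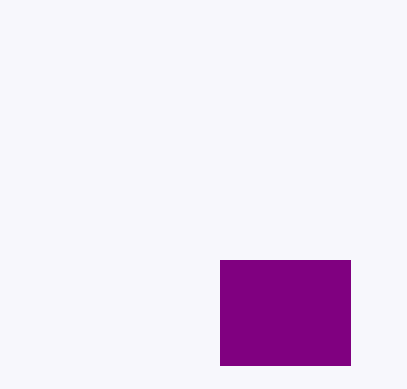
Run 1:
x0 = 220; y0 = 260; x1 = 350; y1 = 365; fill = 'purple'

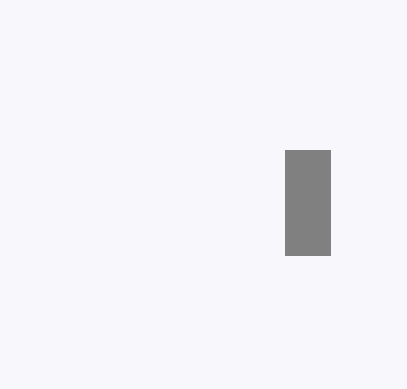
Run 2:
x0 = 285, y0 = 150, x1 = 330, y1 = 255, fill = 'gray'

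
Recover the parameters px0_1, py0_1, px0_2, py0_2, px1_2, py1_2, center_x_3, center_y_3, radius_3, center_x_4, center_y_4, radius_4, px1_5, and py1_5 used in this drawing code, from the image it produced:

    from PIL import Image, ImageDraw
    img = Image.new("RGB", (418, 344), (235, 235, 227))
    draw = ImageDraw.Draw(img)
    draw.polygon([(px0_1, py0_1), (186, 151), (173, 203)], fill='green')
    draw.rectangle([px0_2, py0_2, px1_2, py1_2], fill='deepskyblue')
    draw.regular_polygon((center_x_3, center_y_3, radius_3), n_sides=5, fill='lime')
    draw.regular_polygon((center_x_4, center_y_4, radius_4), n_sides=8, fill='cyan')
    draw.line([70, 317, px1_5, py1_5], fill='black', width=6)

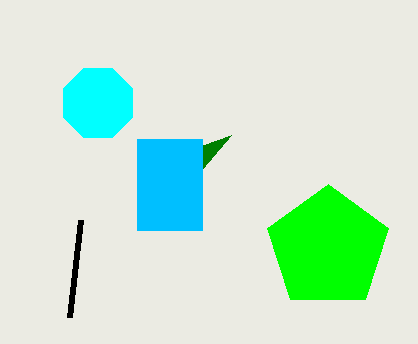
px0_1 = 231; py0_1 = 135; px0_2 = 137; py0_2 = 139; px1_2 = 202; py1_2 = 230; center_x_3 = 328; center_y_3 = 248; radius_3 = 64; center_x_4 = 98; center_y_4 = 103; radius_4 = 37; px1_5 = 81; py1_5 = 220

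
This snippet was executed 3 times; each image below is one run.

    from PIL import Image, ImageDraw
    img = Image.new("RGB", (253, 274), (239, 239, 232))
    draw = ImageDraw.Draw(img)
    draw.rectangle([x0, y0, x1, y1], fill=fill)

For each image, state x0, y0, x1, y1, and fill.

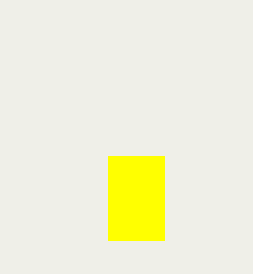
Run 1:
x0 = 108
y0 = 156
x1 = 164
y1 = 240
fill = 'yellow'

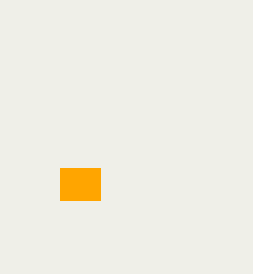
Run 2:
x0 = 60
y0 = 168
x1 = 100
y1 = 200
fill = 'orange'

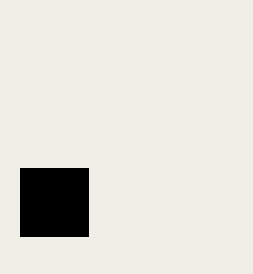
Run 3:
x0 = 20
y0 = 168
x1 = 88
y1 = 236
fill = 'black'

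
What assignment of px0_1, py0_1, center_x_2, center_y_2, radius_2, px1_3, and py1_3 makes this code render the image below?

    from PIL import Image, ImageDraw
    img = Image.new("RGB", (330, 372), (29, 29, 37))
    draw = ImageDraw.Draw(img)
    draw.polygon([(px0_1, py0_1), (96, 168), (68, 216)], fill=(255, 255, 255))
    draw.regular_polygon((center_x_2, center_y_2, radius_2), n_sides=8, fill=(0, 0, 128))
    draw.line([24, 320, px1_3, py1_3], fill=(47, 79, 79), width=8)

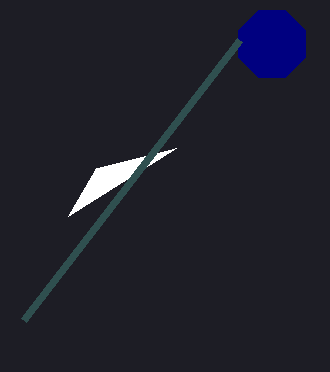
px0_1 = 176
py0_1 = 148
center_x_2 = 272
center_y_2 = 44
radius_2 = 36
px1_3 = 240
py1_3 = 40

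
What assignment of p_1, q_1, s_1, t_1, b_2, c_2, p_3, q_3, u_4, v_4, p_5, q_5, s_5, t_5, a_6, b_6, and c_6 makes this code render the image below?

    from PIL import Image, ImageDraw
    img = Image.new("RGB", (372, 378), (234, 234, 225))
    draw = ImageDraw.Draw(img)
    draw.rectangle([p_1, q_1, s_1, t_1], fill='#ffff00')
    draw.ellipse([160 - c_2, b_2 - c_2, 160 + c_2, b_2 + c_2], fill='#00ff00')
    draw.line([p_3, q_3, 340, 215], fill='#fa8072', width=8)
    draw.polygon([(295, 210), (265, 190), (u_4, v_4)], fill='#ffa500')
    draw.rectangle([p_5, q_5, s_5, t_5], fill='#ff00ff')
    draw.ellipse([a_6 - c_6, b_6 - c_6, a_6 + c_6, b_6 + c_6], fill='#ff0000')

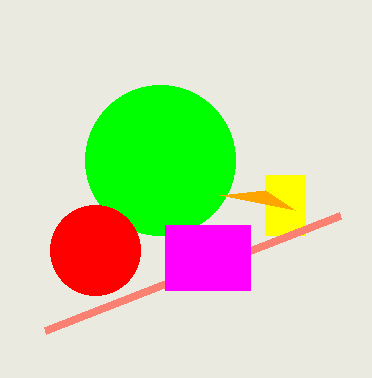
p_1 = 265, q_1 = 175, s_1 = 305, t_1 = 235, b_2 = 160, c_2 = 75, p_3 = 45, q_3 = 330, u_4 = 220, v_4 = 195, p_5 = 165, q_5 = 225, s_5 = 250, t_5 = 290, a_6 = 95, b_6 = 250, c_6 = 45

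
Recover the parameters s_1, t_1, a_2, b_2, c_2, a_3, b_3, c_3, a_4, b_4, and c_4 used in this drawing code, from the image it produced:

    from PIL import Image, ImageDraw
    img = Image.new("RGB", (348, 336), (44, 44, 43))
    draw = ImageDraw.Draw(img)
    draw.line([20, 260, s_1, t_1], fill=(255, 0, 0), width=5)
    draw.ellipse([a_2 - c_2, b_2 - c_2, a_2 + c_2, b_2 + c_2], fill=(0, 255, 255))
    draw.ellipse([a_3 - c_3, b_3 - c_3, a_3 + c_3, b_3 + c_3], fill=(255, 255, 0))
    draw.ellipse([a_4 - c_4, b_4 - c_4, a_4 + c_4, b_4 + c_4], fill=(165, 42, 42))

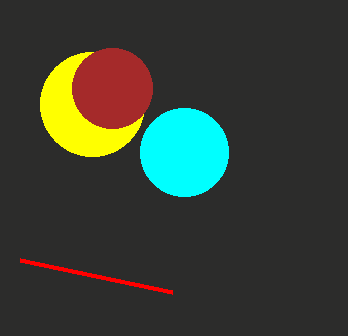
s_1 = 172
t_1 = 292
a_2 = 184
b_2 = 152
c_2 = 44
a_3 = 92
b_3 = 104
c_3 = 52
a_4 = 112
b_4 = 88
c_4 = 40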